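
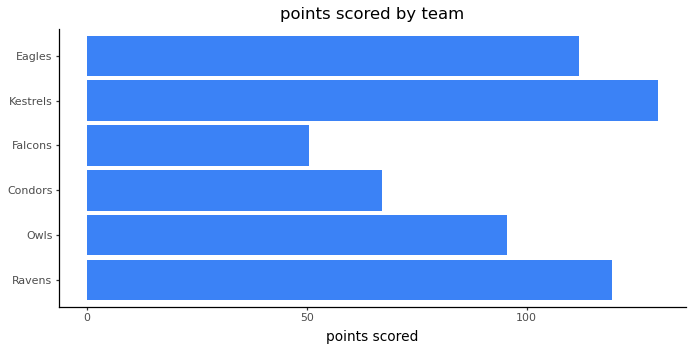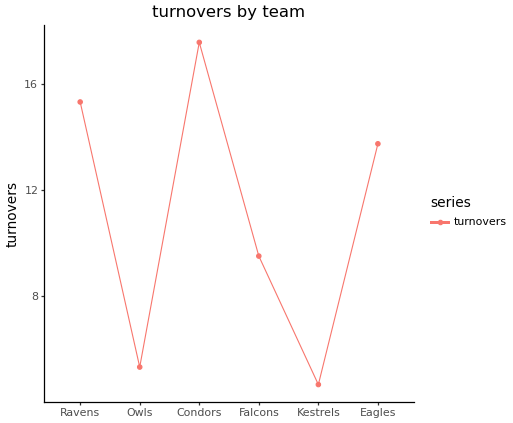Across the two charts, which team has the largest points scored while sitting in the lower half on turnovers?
Kestrels

Chart 2 median turnovers ≈ 12; below-median teams: Owls, Falcons, Kestrels. Among those, Kestrels has the highest points scored (≈ 120).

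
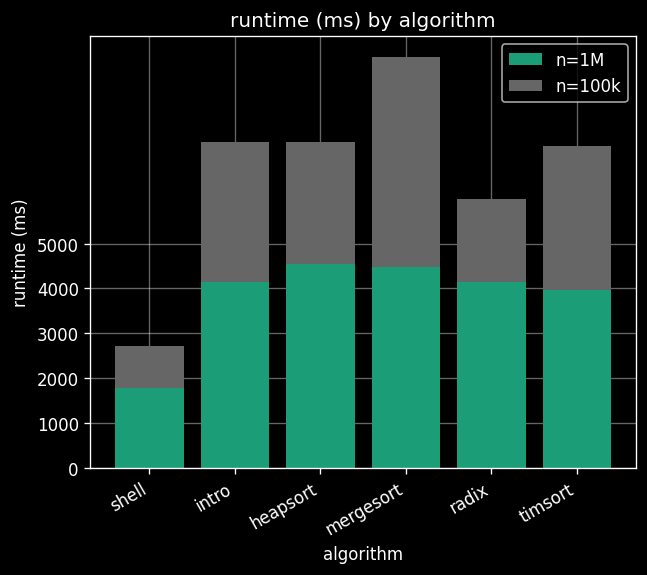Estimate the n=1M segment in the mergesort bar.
≈ 4000

n=1M top ≈ 4000, bottom ≈ 0; segment ≈ 4000.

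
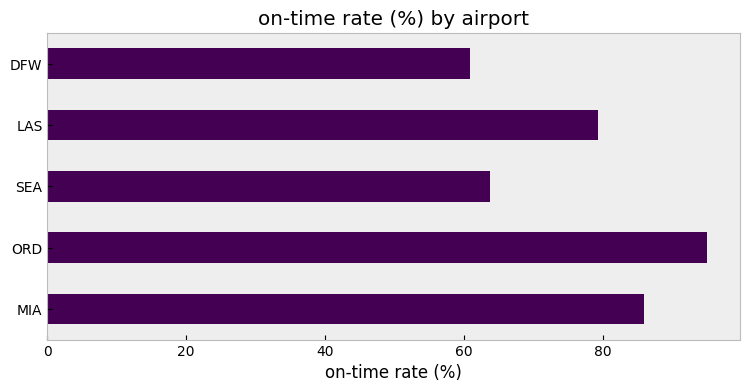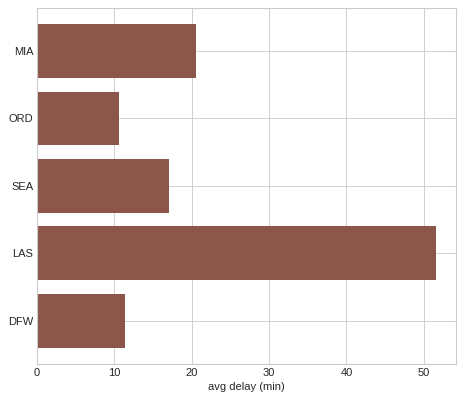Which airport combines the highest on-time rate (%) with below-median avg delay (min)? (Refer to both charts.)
ORD

Chart 2 median avg delay (min) ≈ 15; below-median airports: ORD, DFW. Among those, ORD has the highest on-time rate (%) (≈ 100).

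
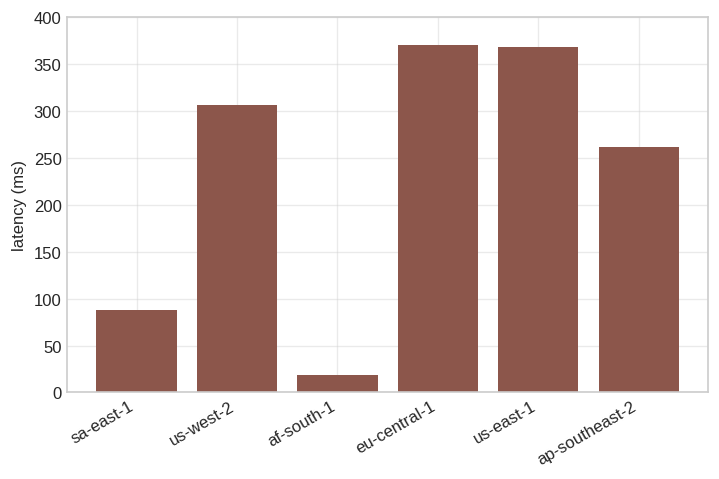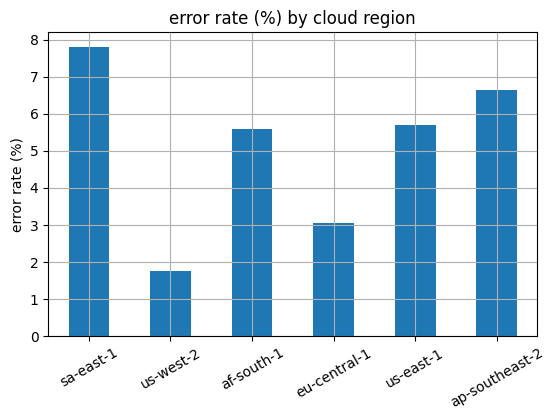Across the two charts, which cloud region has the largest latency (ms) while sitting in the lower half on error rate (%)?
eu-central-1

Chart 2 median error rate (%) ≈ 6; below-median cloud regions: us-west-2, af-south-1, eu-central-1. Among those, eu-central-1 has the highest latency (ms) (≈ 350).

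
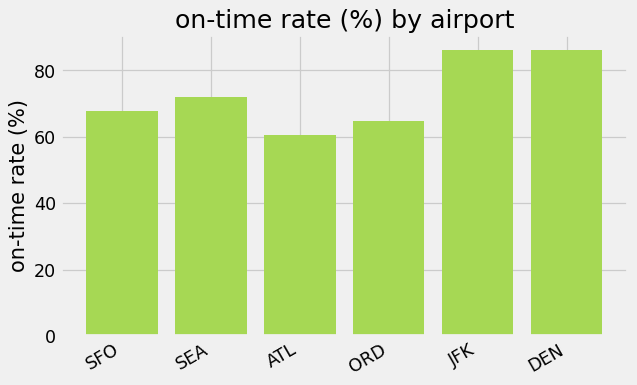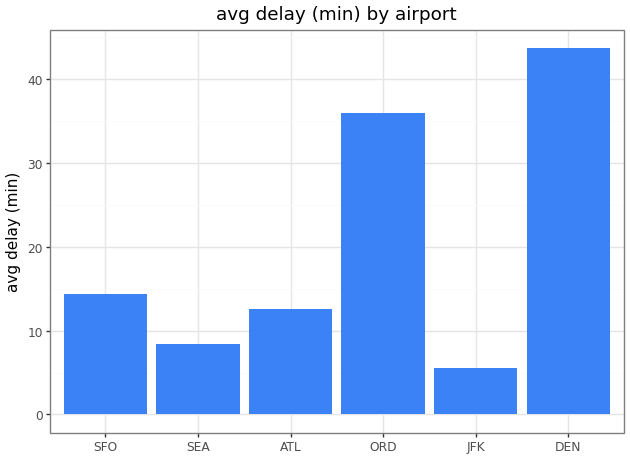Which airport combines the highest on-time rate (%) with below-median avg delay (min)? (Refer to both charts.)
JFK

Chart 2 median avg delay (min) ≈ 15; below-median airports: SEA, ATL, JFK. Among those, JFK has the highest on-time rate (%) (≈ 90).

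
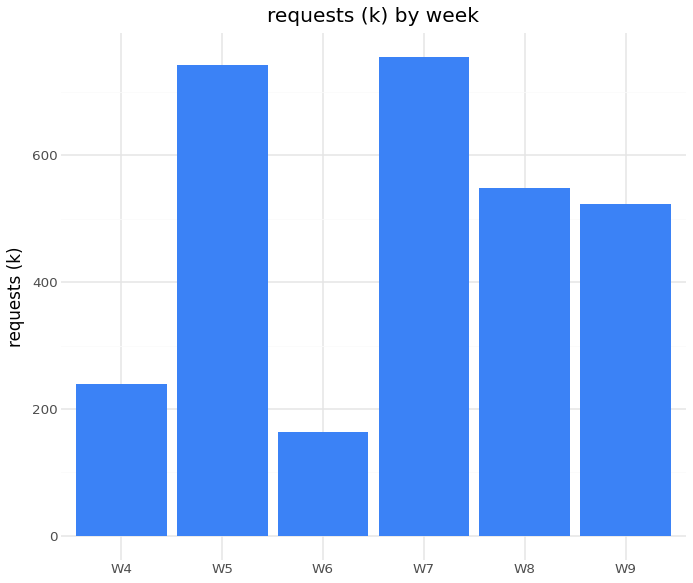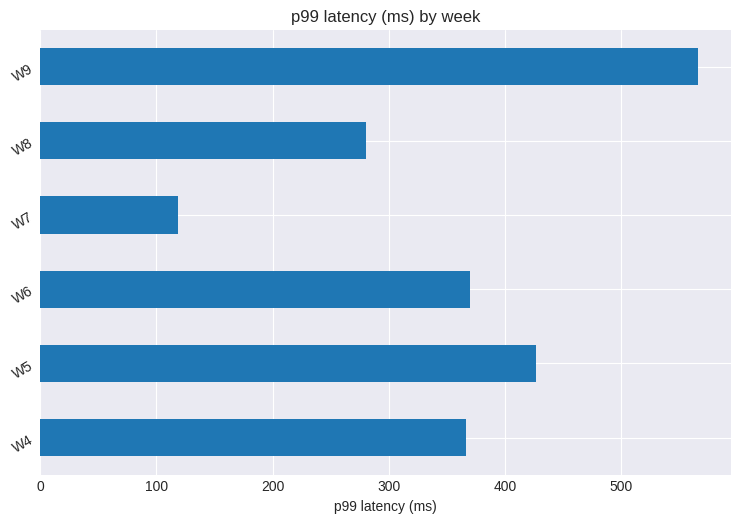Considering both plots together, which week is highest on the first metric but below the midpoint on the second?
Chart 2 median p99 latency (ms) ≈ 400; below-median weeks: W4, W7, W8. Among those, W7 has the highest requests (k) (≈ 800).

W7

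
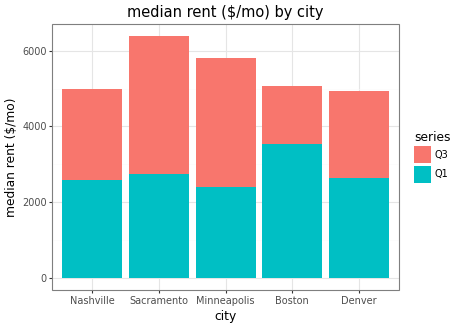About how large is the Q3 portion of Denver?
Q3 top ≈ 5000, bottom ≈ 3000; segment ≈ 2000.

≈ 2000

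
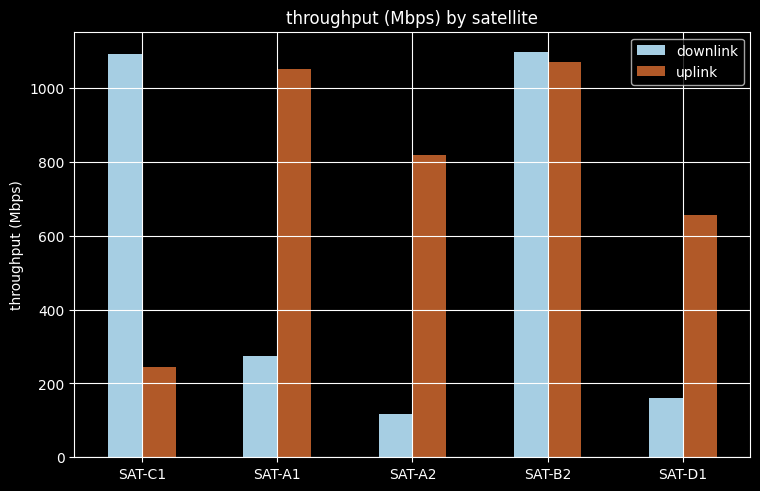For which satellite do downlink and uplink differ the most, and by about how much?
SAT-C1: downlink ≈ 1100, uplink ≈ 200 → gap ≈ 900. Next-largest (SAT-A1) is only ≈ 700.

SAT-C1, ≈ 900 Mbps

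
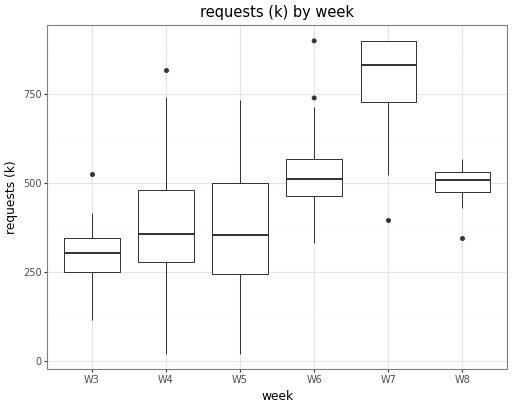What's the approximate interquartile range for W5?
≈ 250

Q3 ≈ 500, Q1 ≈ 250; IQR ≈ 250.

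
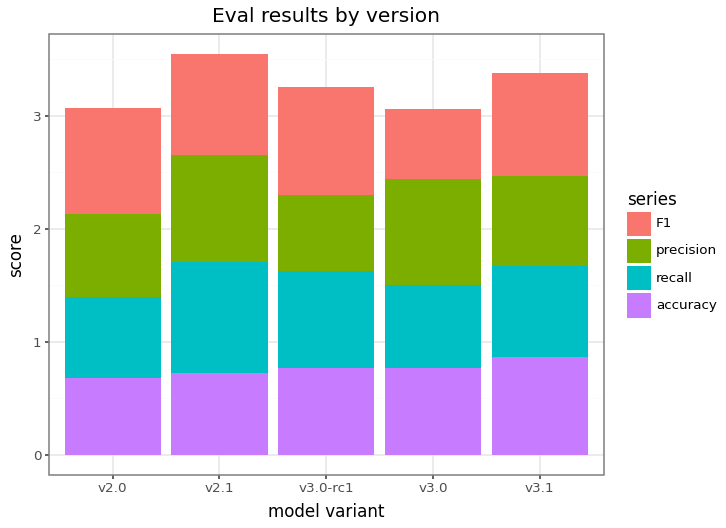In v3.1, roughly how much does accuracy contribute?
accuracy top ≈ 1.0, bottom ≈ 0.0; segment ≈ 1.0.

≈ 1.0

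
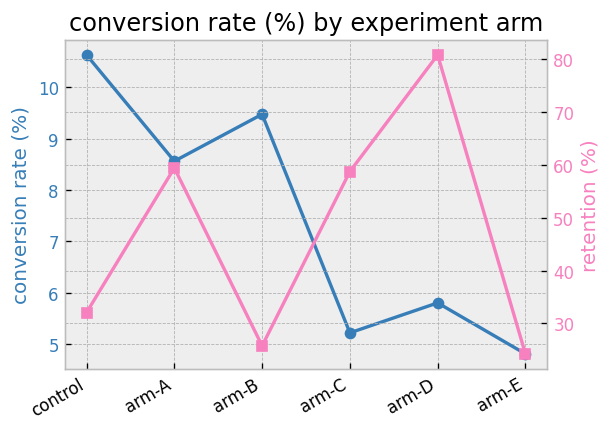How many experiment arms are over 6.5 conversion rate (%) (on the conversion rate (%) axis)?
3

Above 6.5: control, arm-A, arm-B.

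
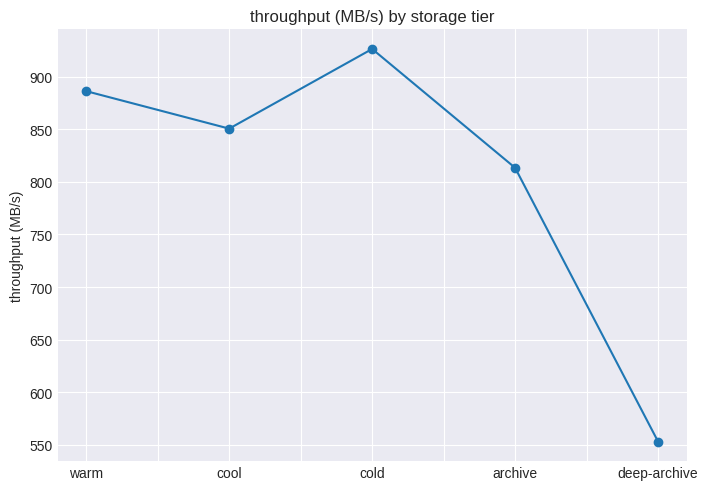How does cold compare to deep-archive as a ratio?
≈ 1.73×

cold ≈ 950, deep-archive ≈ 550; 950/550 ≈ 1.73.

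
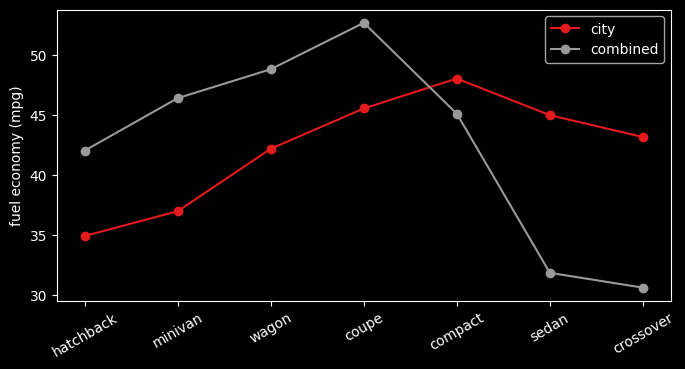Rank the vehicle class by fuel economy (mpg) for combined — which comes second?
Top 3 for combined: coupe ≈ 52, wagon ≈ 48, minivan ≈ 46.

wagon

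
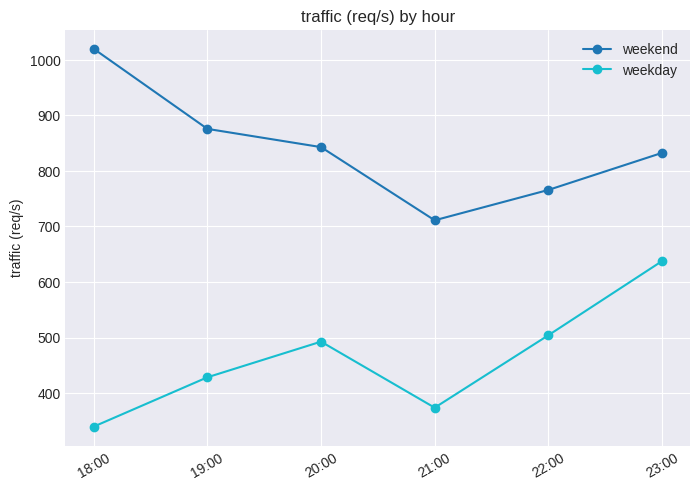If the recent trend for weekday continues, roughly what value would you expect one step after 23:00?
Last three: 400, 500, 600 → slope ≈ 100/step → next ≈ 700.

≈ 700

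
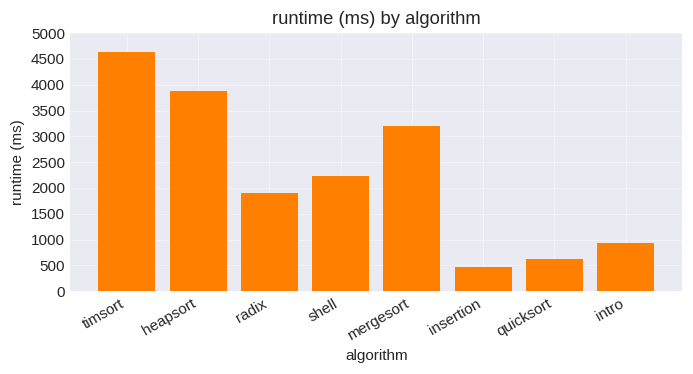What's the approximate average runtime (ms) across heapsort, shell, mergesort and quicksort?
≈ 2375

(4000 + 2000 + 3000 + 500) / 4 ≈ 2375.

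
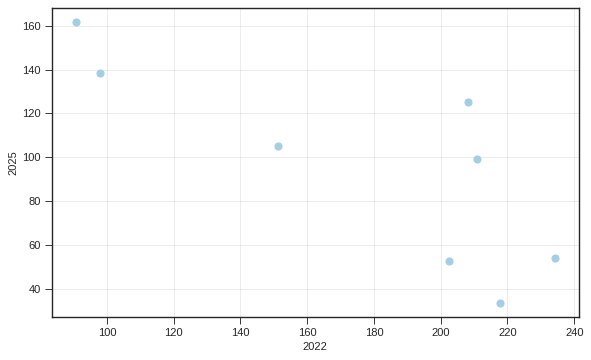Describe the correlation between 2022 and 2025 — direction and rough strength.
Points are negatively correlated; strong (|r| ≈ 0.8).

negative, strong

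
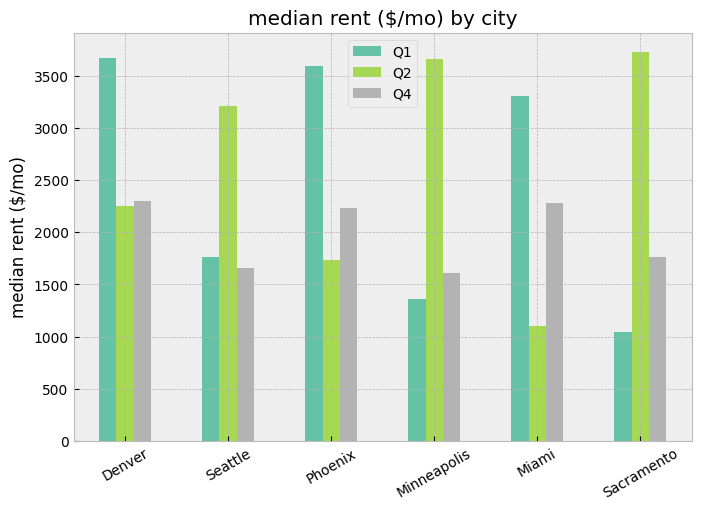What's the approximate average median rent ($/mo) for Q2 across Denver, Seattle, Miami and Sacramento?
(2500 + 3000 + 1000 + 3500) / 4 ≈ 2500.

≈ 2500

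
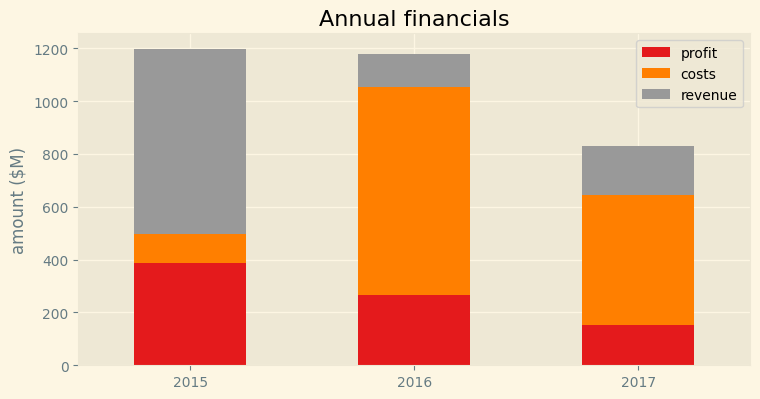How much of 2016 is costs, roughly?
≈ 800

costs top ≈ 1100, bottom ≈ 300; segment ≈ 800.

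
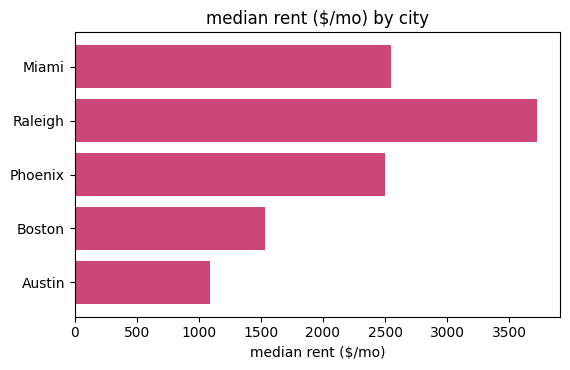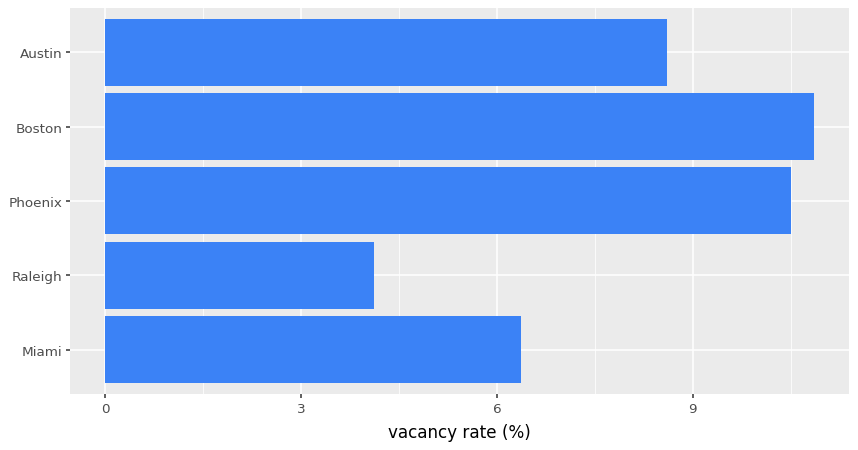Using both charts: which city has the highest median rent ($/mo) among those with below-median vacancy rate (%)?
Chart 2 median vacancy rate (%) ≈ 9; below-median cities: Miami, Raleigh. Among those, Raleigh has the highest median rent ($/mo) (≈ 3500).

Raleigh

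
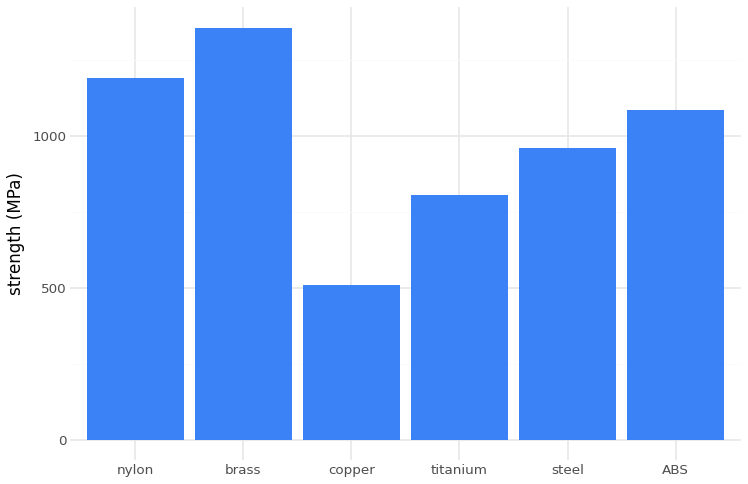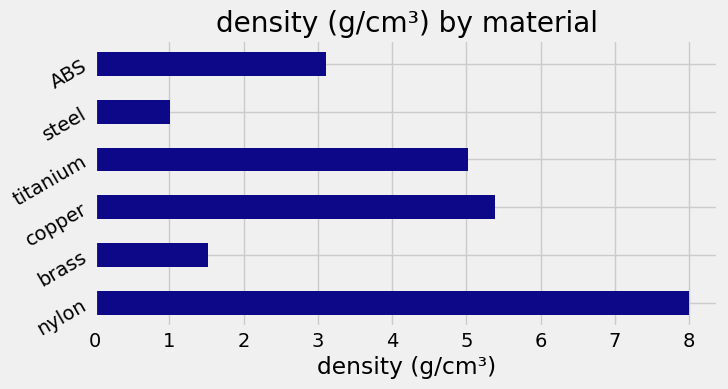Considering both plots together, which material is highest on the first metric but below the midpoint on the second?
Chart 2 median density (g/cm³) ≈ 4; below-median materials: brass, steel, ABS. Among those, brass has the highest strength (MPa) (≈ 1400).

brass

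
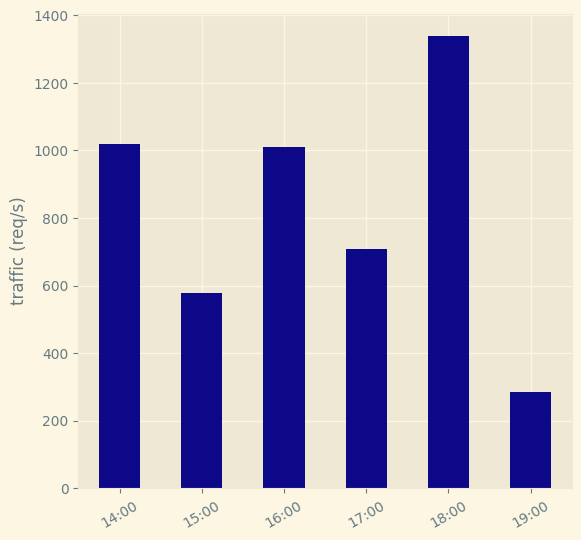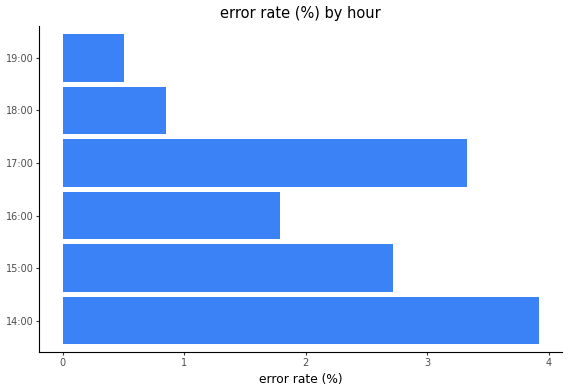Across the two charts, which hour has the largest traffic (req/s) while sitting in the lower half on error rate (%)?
18:00

Chart 2 median error rate (%) ≈ 2.5; below-median hours: 16:00, 18:00, 19:00. Among those, 18:00 has the highest traffic (req/s) (≈ 1400).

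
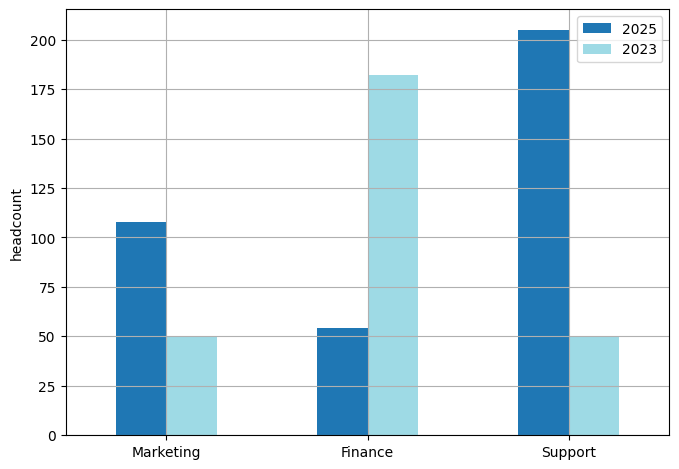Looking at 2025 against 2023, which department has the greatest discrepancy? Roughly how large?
Support, ≈ 160

Support: 2025 ≈ 200, 2023 ≈ 40 → gap ≈ 160. Next-largest (Finance) is only ≈ 120.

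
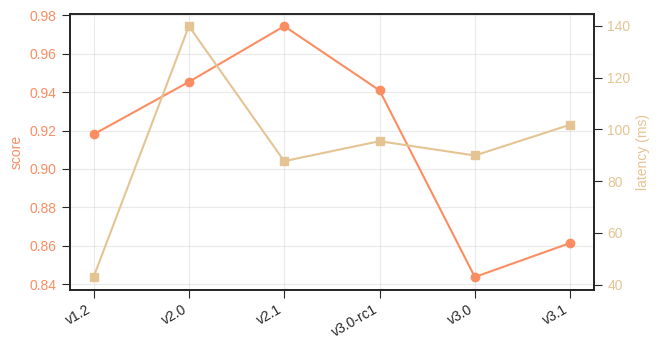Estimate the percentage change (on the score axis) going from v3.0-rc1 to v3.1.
v3.0-rc1 ≈ 0.94, v3.1 ≈ 0.86; (0.86 − 0.94) / 0.94 ≈ -8.5%.

≈ -8.5%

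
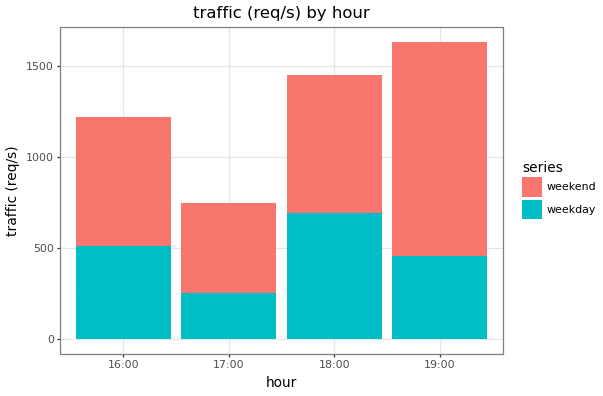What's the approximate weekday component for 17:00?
weekday top ≈ 200, bottom ≈ 0; segment ≈ 200.

≈ 200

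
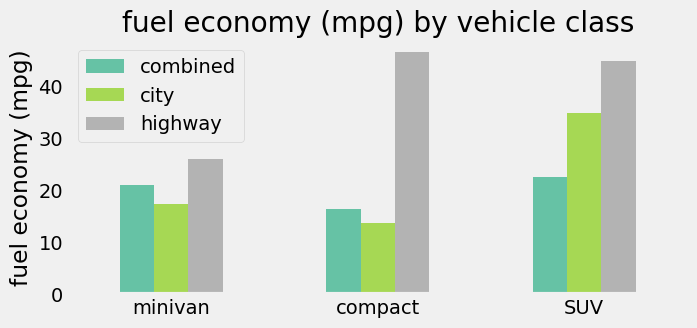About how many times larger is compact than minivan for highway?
≈ 1.8×

compact ≈ 45, minivan ≈ 25; 45/25 ≈ 1.8.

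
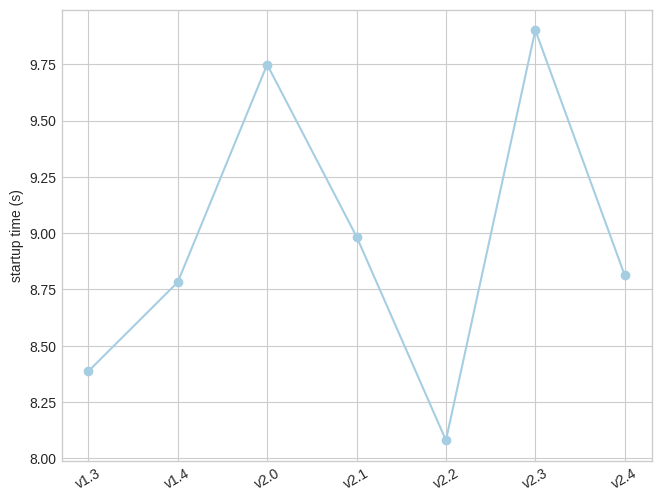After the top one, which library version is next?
v2.0

Top 3: v2.3 ≈ 10.0, v2.0 ≈ 9.8, v2.1 ≈ 9.0.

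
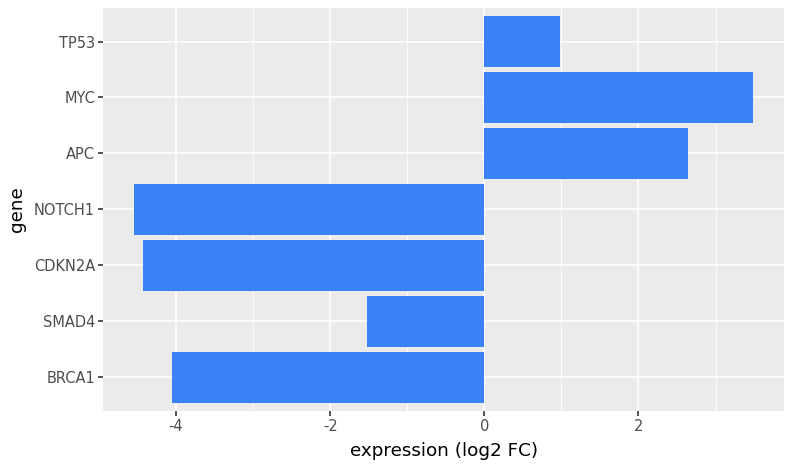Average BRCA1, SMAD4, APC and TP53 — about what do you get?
(-4 + -2 + 3 + 1) / 4 ≈ 0.

≈ 0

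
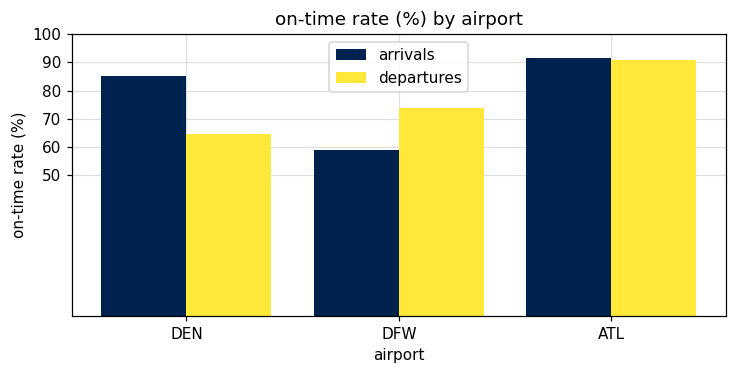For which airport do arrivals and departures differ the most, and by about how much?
DEN, ≈ 30 %

DEN: arrivals ≈ 90, departures ≈ 60 → gap ≈ 30. Next-largest (DFW) is only ≈ 10.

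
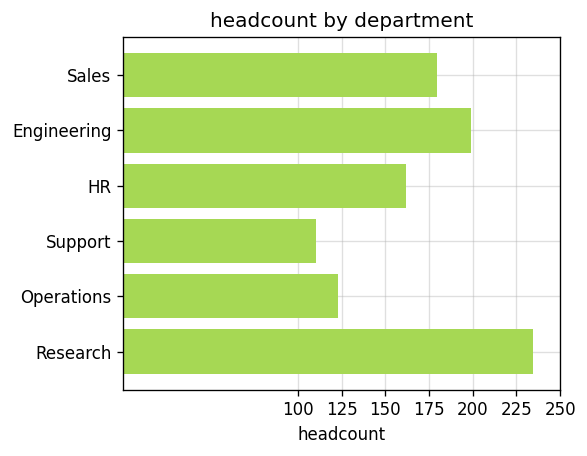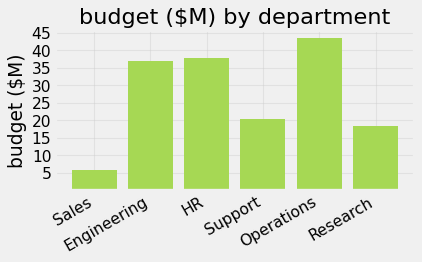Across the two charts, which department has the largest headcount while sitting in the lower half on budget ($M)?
Chart 2 median budget ($M) ≈ 30; below-median departments: Sales, Support, Research. Among those, Research has the highest headcount (≈ 225).

Research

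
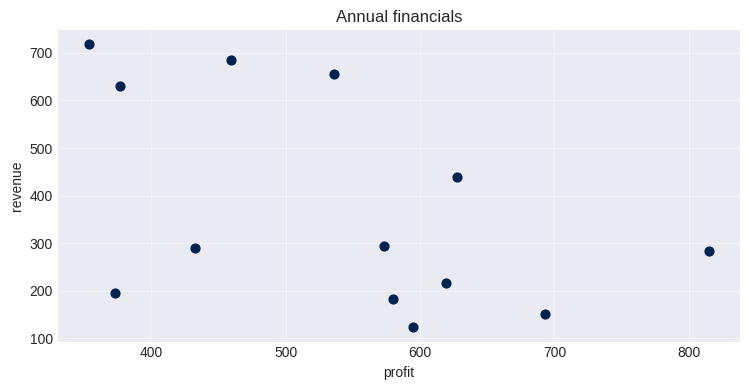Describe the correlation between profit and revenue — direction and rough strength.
Points are negatively correlated; moderate (|r| ≈ 0.5).

negative, moderate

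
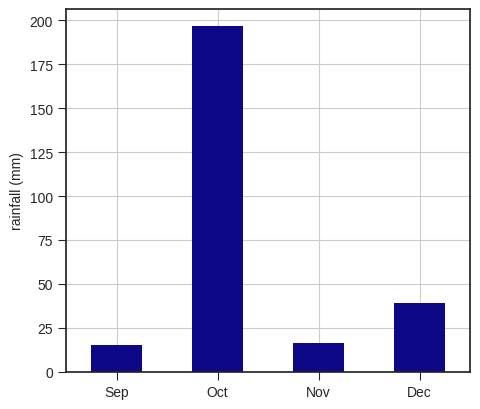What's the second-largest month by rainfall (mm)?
Top 3: Oct ≈ 200, Dec ≈ 40, Nov ≈ 20.

Dec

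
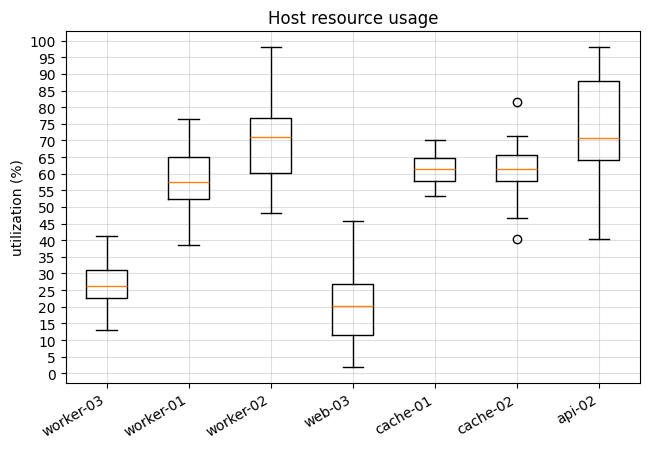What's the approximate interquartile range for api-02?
≈ 25

Q3 ≈ 90, Q1 ≈ 65; IQR ≈ 25.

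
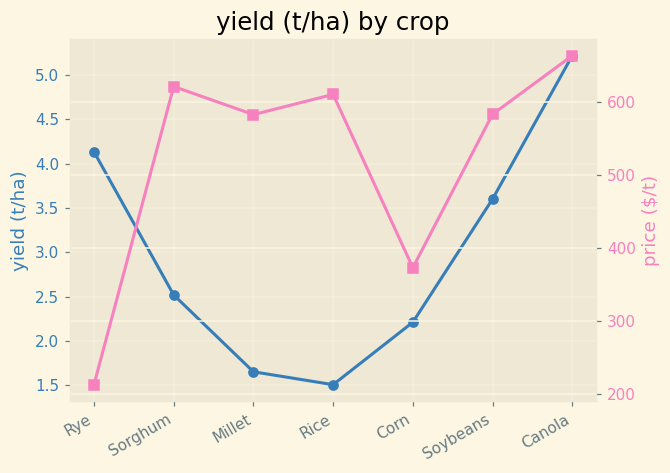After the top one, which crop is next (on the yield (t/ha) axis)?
Top 3 (on the yield (t/ha) axis): Canola ≈ 5.0, Rye ≈ 4.0, Soybeans ≈ 3.5.

Rye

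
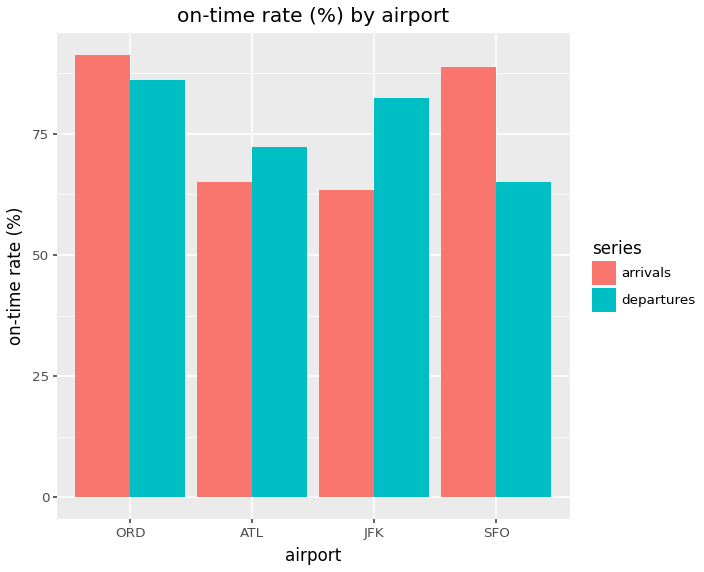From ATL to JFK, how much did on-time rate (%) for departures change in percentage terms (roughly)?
ATL ≈ 70, JFK ≈ 80; (80 − 70) / 70 ≈ +14.3%.

≈ +14.3%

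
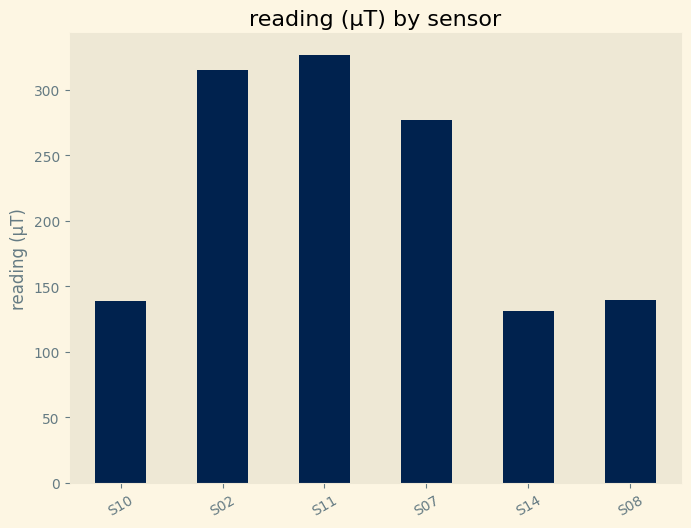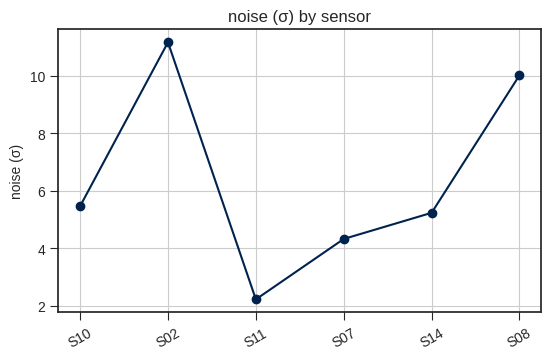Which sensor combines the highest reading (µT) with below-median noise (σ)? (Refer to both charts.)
Chart 2 median noise (σ) ≈ 6; below-median sensors: S11, S07, S14. Among those, S11 has the highest reading (µT) (≈ 350).

S11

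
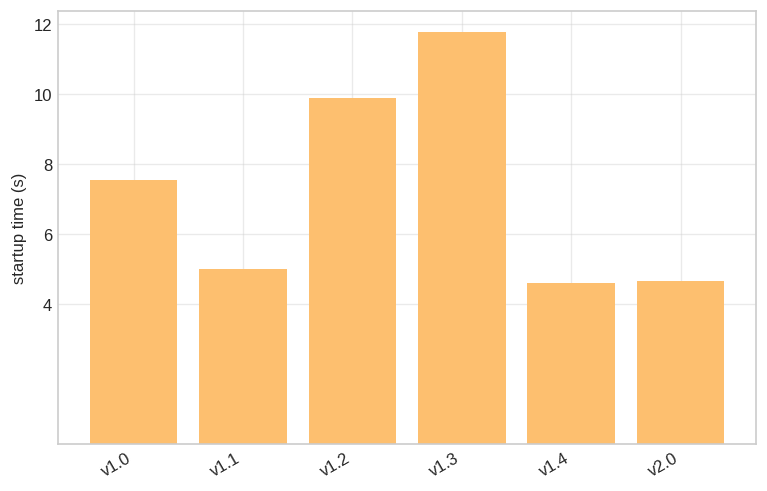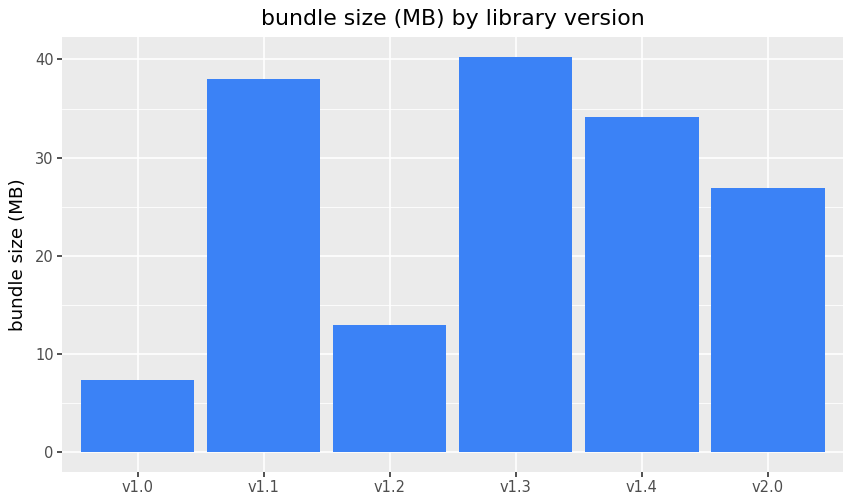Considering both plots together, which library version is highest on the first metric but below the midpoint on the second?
Chart 2 median bundle size (MB) ≈ 30; below-median library versions: v1.0, v1.2, v2.0. Among those, v1.2 has the highest startup time (s) (≈ 10).

v1.2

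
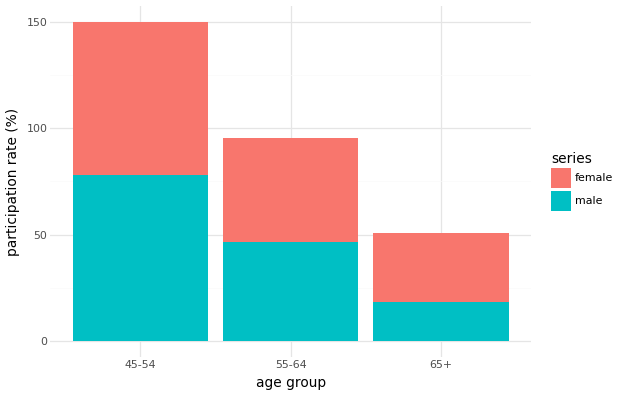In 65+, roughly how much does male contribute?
male top ≈ 20, bottom ≈ 0; segment ≈ 20.

≈ 20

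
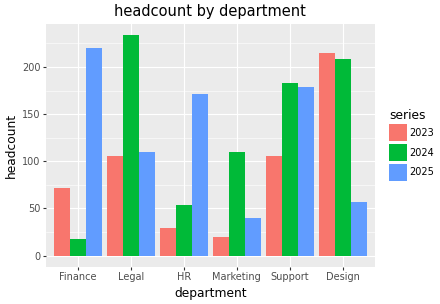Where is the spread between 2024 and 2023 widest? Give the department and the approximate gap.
Legal, ≈ 140

Legal: 2024 ≈ 240, 2023 ≈ 100 → gap ≈ 140. Next-largest (Marketing) is only ≈ 100.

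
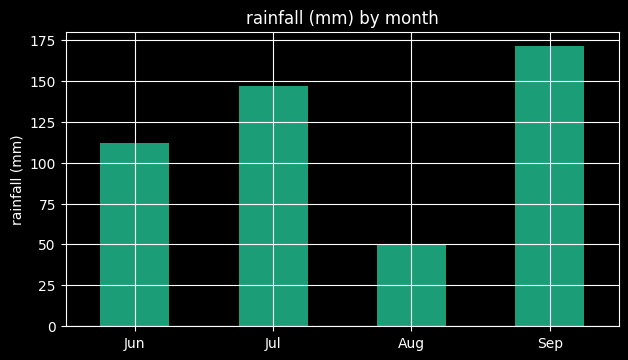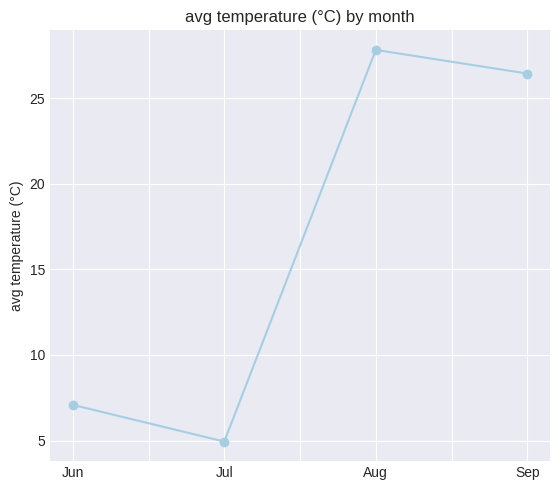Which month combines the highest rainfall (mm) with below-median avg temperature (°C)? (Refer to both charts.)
Jul

Chart 2 median avg temperature (°C) ≈ 15; below-median months: Jun, Jul. Among those, Jul has the highest rainfall (mm) (≈ 140).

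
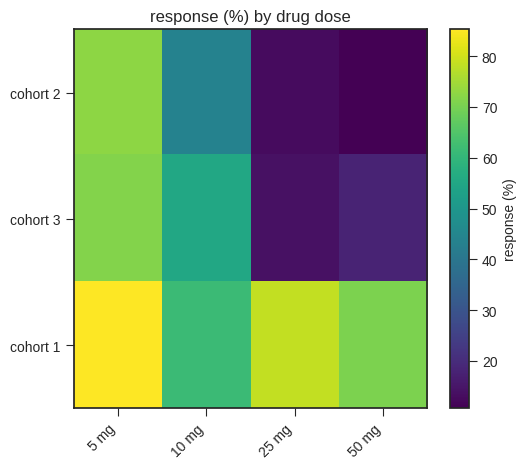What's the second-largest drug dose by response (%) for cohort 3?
Top 3 for cohort 3: 5 mg ≈ 70, 10 mg ≈ 60, 50 mg ≈ 20.

10 mg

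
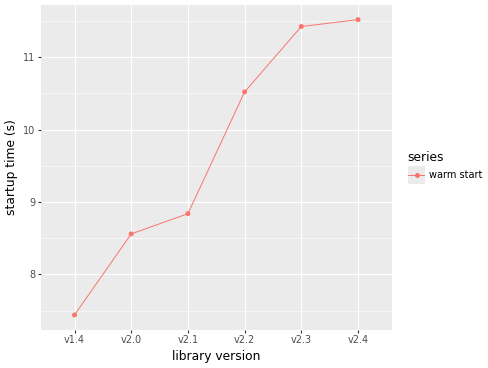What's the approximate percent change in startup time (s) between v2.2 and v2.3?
v2.2 ≈ 10.5, v2.3 ≈ 11.5; (11.5 − 10.5) / 10.5 ≈ +9.5%.

≈ +9.5%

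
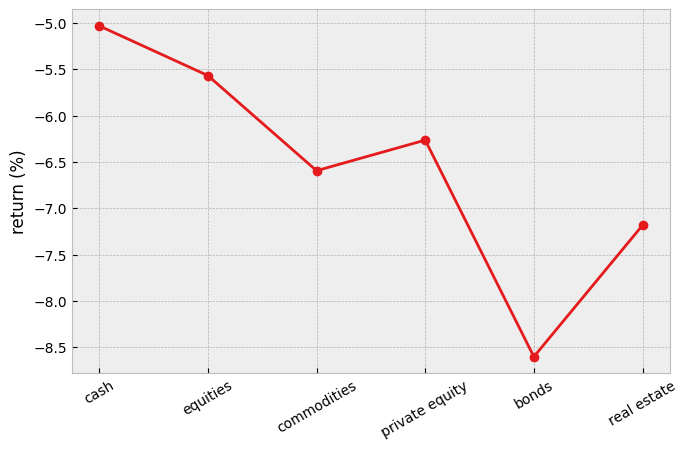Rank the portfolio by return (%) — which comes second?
Top 3: cash ≈ -5.0, equities ≈ -5.5, private equity ≈ -6.5.

equities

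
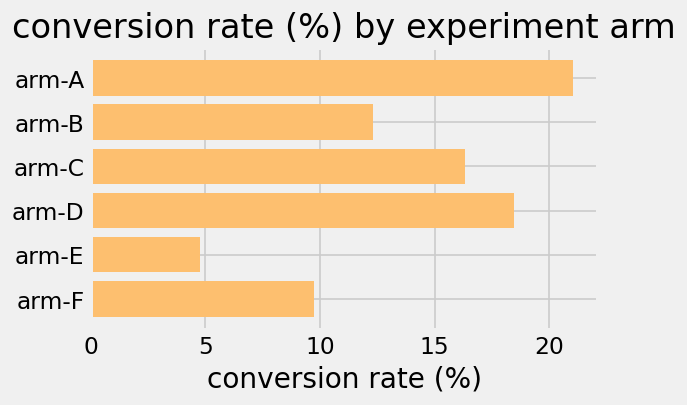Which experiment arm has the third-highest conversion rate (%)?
Top 4: arm-A ≈ 22, arm-D ≈ 18, arm-C ≈ 16, arm-B ≈ 12.

arm-C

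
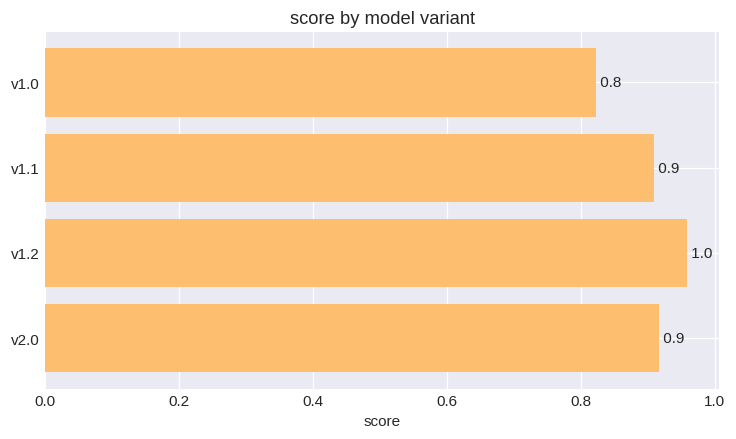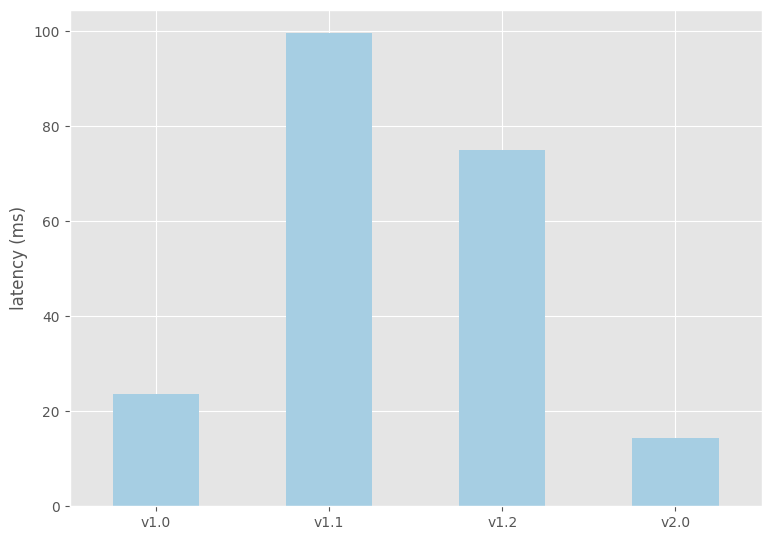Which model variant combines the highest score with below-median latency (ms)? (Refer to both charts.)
v2.0

Chart 2 median latency (ms) ≈ 50; below-median model variants: v1.0, v2.0. Among those, v2.0 has the highest score (≈ 0.9).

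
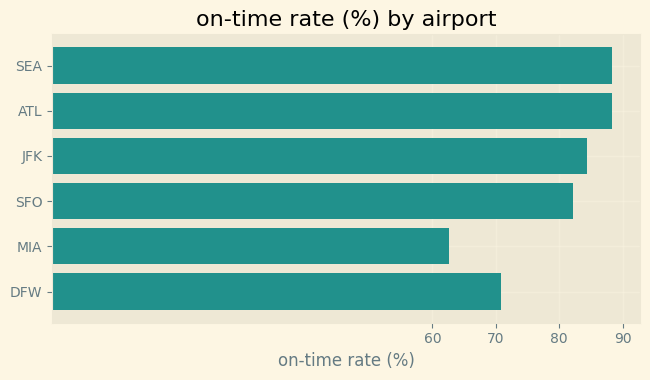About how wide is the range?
≈ 30

Max ATL ≈ 90, min MIA ≈ 60; range ≈ 30.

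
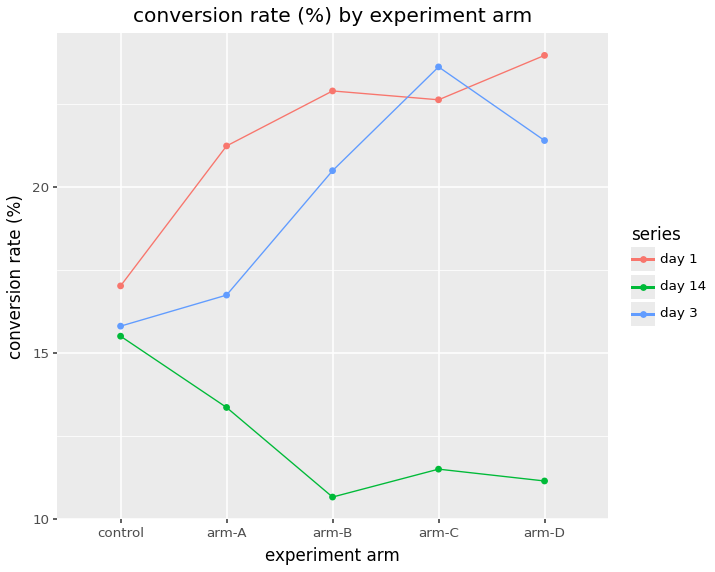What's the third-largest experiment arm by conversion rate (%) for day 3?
arm-B

Top 4 for day 3: arm-C ≈ 24, arm-D ≈ 22, arm-B ≈ 20, arm-A ≈ 16.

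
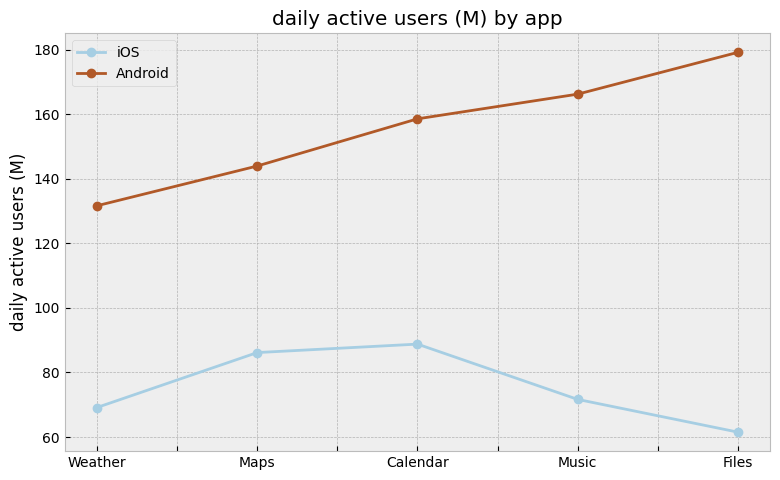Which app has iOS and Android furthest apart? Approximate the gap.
Files: iOS ≈ 60, Android ≈ 180 → gap ≈ 120. Next-largest (Music) is only ≈ 100.

Files, ≈ 120 M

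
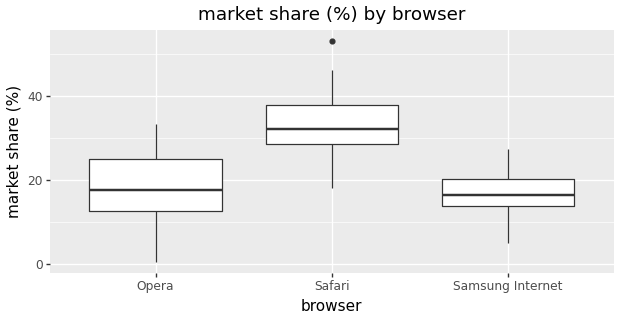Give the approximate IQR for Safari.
Q3 ≈ 38, Q1 ≈ 28; IQR ≈ 10.

≈ 10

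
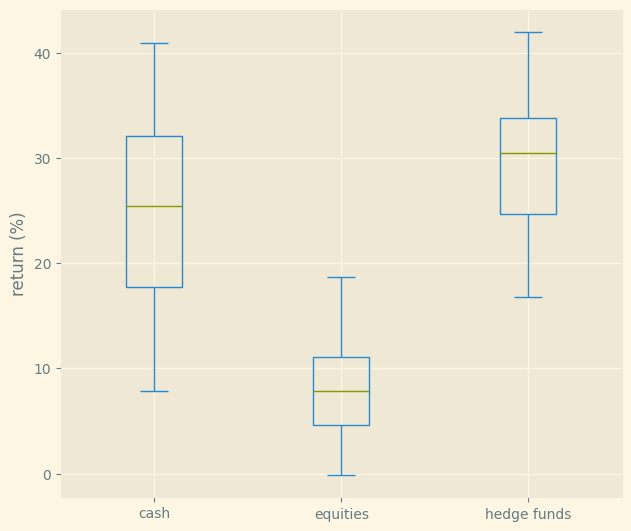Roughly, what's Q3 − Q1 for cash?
≈ 14

Q3 ≈ 32, Q1 ≈ 18; IQR ≈ 14.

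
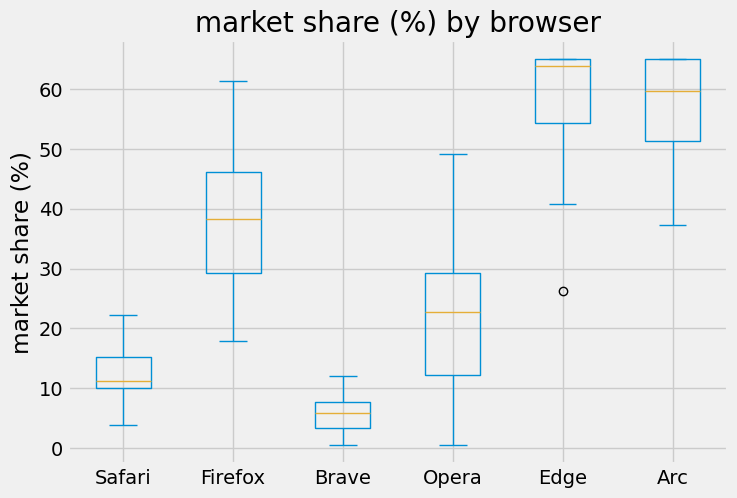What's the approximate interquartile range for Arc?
Q3 ≈ 65, Q1 ≈ 50; IQR ≈ 15.

≈ 15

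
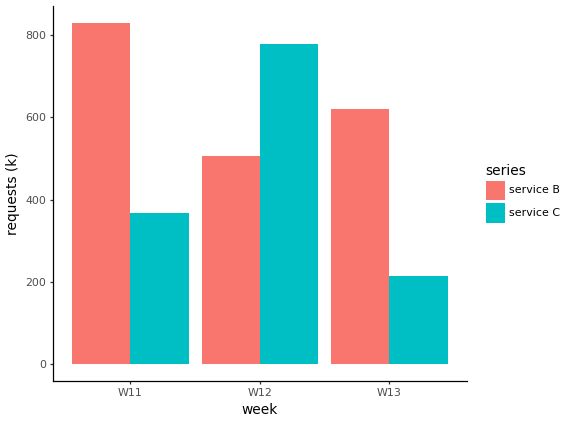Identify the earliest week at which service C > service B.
W12

W11: service C ≈ 400 vs service B ≈ 800 (not yet); W12: service C ≈ 800 vs service B ≈ 500 (first crossover).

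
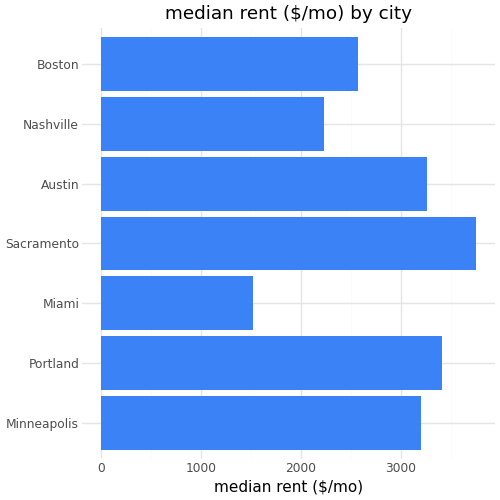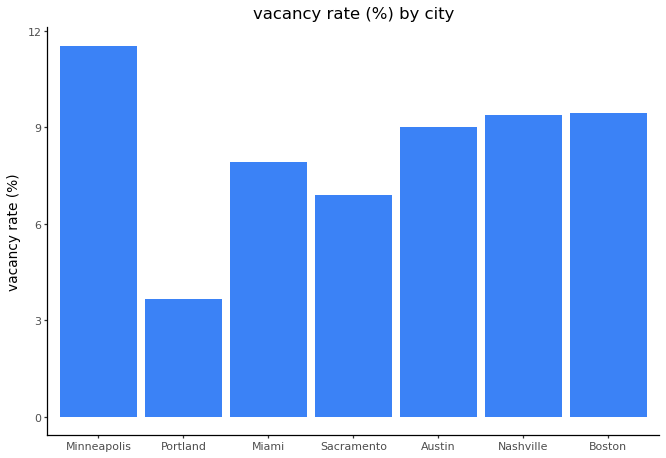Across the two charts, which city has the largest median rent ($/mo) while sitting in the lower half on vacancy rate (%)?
Sacramento

Chart 2 median vacancy rate (%) ≈ 10; below-median cities: Portland, Miami, Sacramento. Among those, Sacramento has the highest median rent ($/mo) (≈ 4000).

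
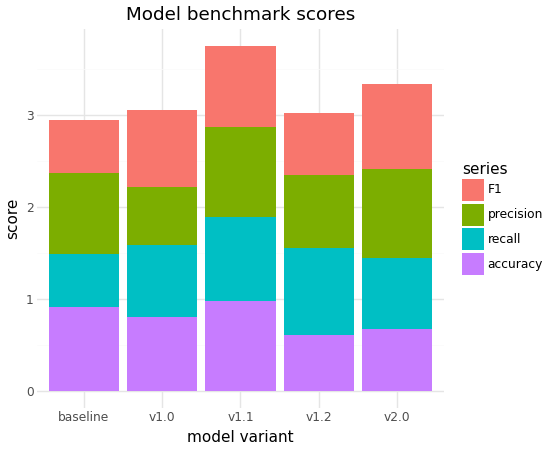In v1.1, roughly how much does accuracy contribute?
accuracy top ≈ 1.0, bottom ≈ 0.0; segment ≈ 1.0.

≈ 1.0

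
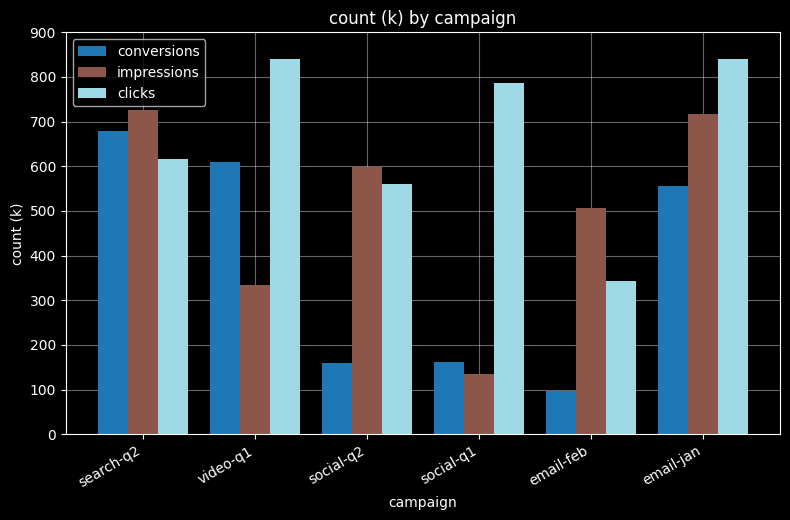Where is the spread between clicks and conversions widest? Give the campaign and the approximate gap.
social-q1: clicks ≈ 800, conversions ≈ 200 → gap ≈ 600. Next-largest (social-q2) is only ≈ 400.

social-q1, ≈ 600 k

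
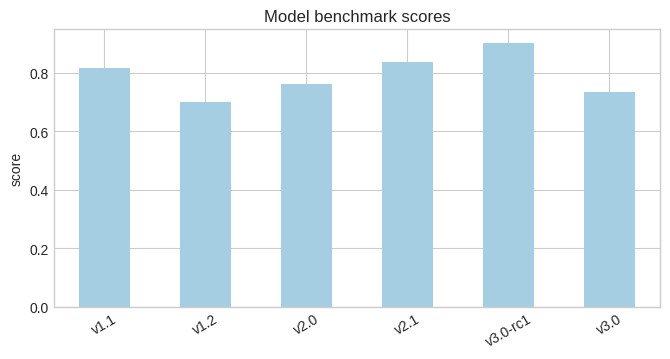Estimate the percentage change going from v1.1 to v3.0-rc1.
≈ +12.5%

v1.1 ≈ 0.8, v3.0-rc1 ≈ 0.9; (0.9 − 0.8) / 0.8 ≈ +12.5%.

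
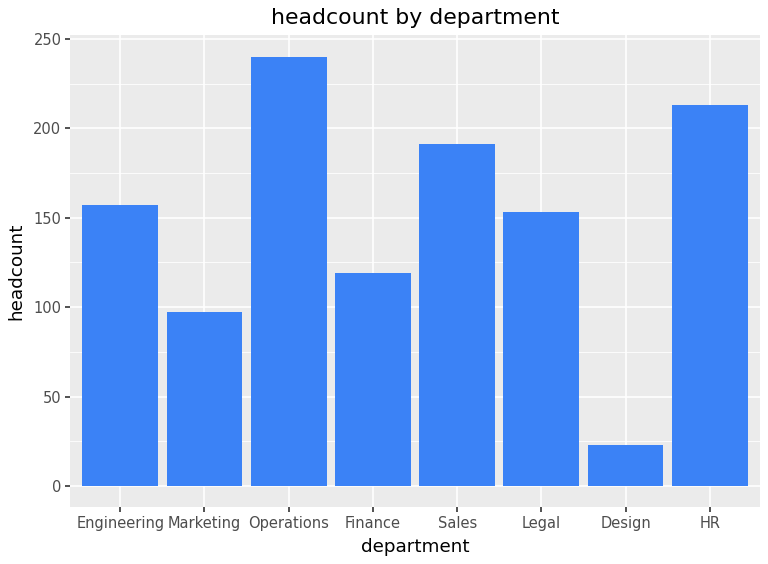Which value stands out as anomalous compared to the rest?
Design

Design ≈ 20; the rest sit between ≈ 100 and ≈ 240.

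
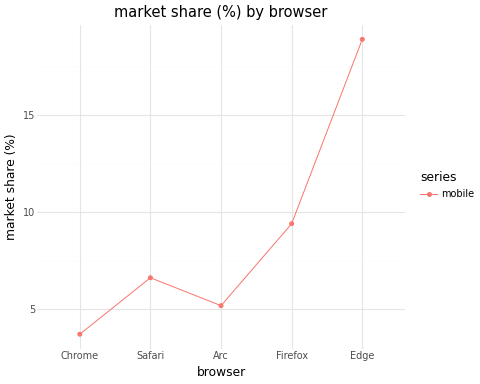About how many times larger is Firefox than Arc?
Firefox ≈ 10, Arc ≈ 6; 10/6 ≈ 1.67.

≈ 1.67×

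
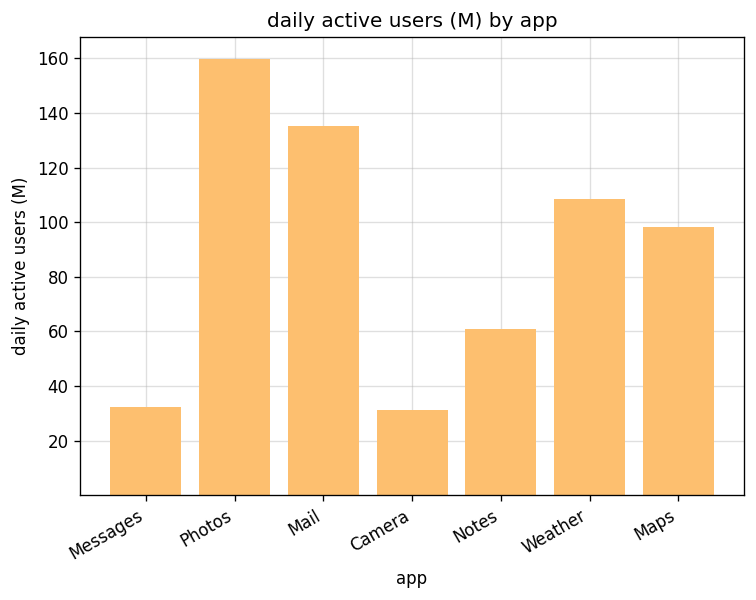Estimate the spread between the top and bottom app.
Max Photos ≈ 160, min Camera ≈ 40; range ≈ 120.

≈ 120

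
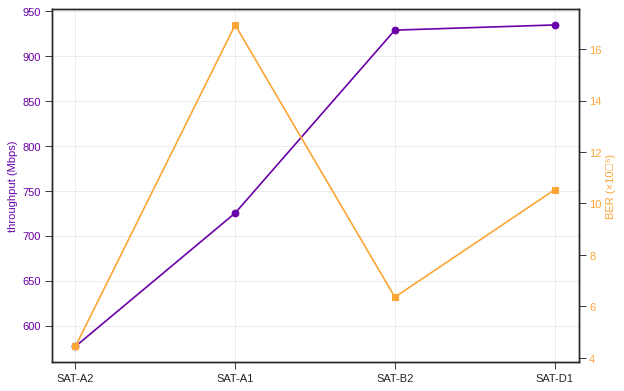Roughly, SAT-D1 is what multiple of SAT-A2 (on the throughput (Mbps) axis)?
≈ 1.58×

SAT-D1 ≈ 950, SAT-A2 ≈ 600; 950/600 ≈ 1.58.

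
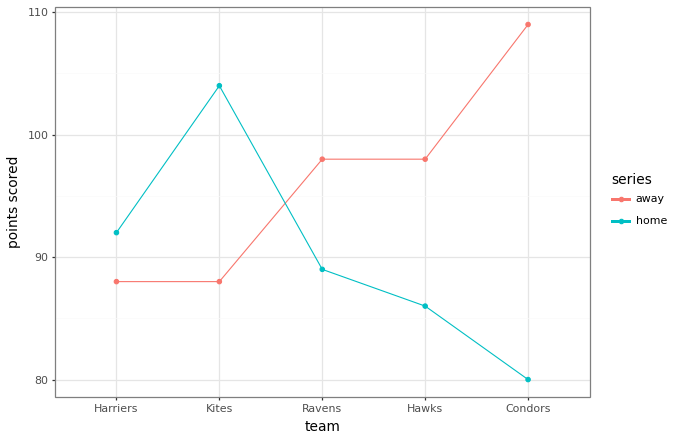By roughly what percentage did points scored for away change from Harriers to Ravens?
Harriers ≈ 90, Ravens ≈ 100; (100 − 90) / 90 ≈ +11.1%.

≈ +11.1%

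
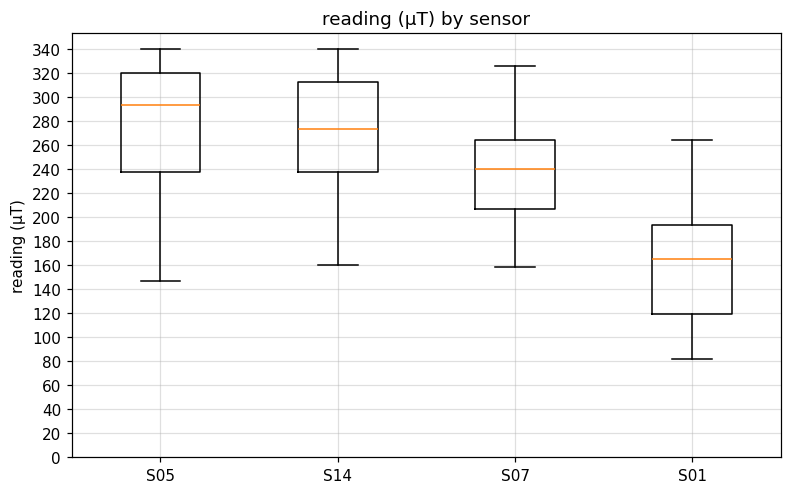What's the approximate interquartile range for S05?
Q3 ≈ 320, Q1 ≈ 240; IQR ≈ 80.

≈ 80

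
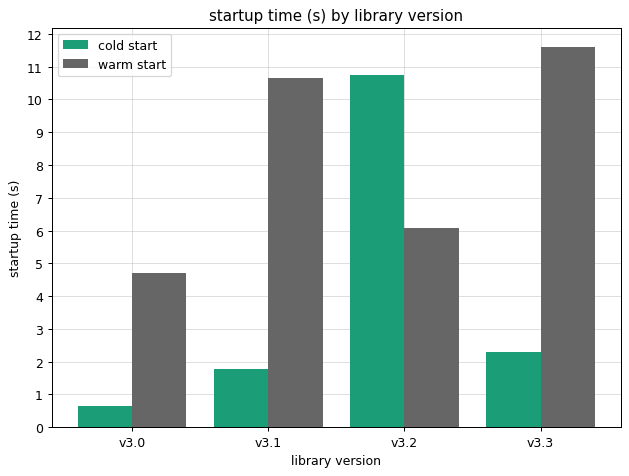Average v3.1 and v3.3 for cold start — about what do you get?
(2 + 2) / 2 ≈ 2.

≈ 2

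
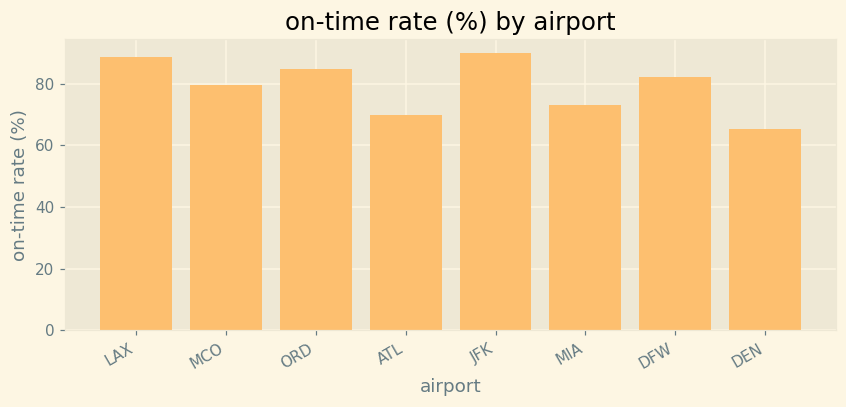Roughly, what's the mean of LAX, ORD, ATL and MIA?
(90 + 80 + 70 + 70) / 4 ≈ 78.

≈ 78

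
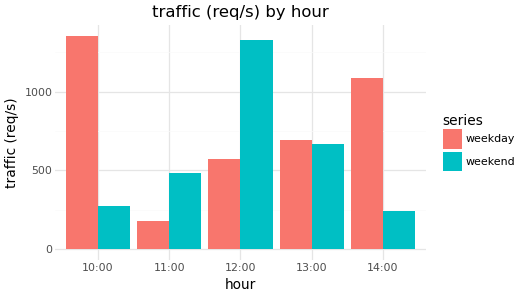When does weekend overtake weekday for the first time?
11:00

10:00: weekend ≈ 200 vs weekday ≈ 1400 (not yet); 11:00: weekend ≈ 400 vs weekday ≈ 200 (first crossover).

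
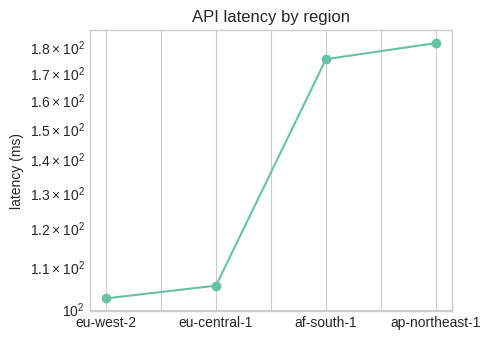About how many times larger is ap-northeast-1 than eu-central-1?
ap-northeast-1 ≈ 180, eu-central-1 ≈ 110; 180/110 ≈ 1.64.

≈ 1.64×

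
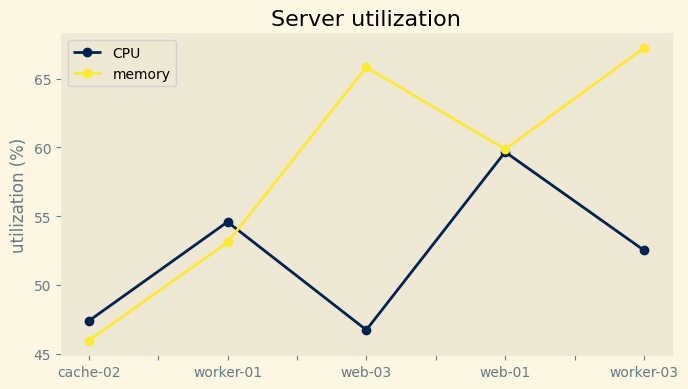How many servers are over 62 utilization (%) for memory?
Above 62: web-03, worker-03.

2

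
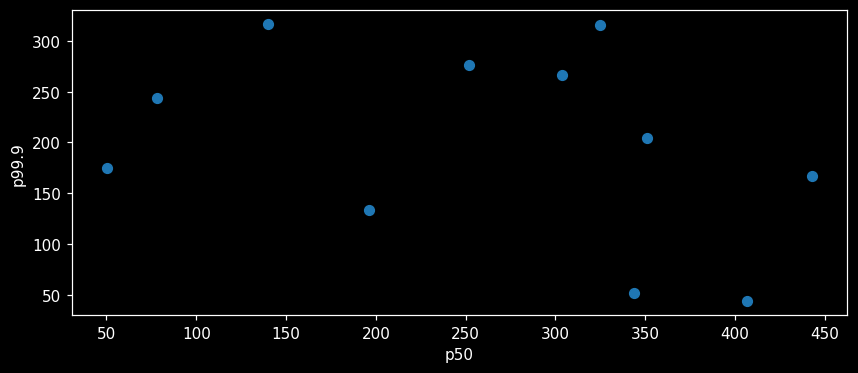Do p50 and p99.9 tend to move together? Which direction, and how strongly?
Points are negatively correlated; weak (|r| ≈ 0.3).

negative, weak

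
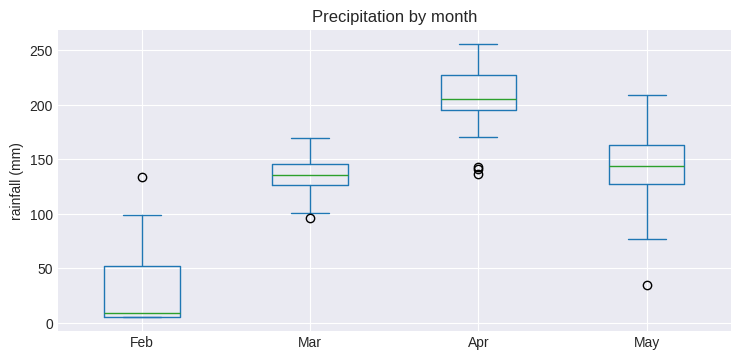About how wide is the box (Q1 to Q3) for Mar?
Q3 ≈ 140, Q1 ≈ 120; IQR ≈ 20.

≈ 20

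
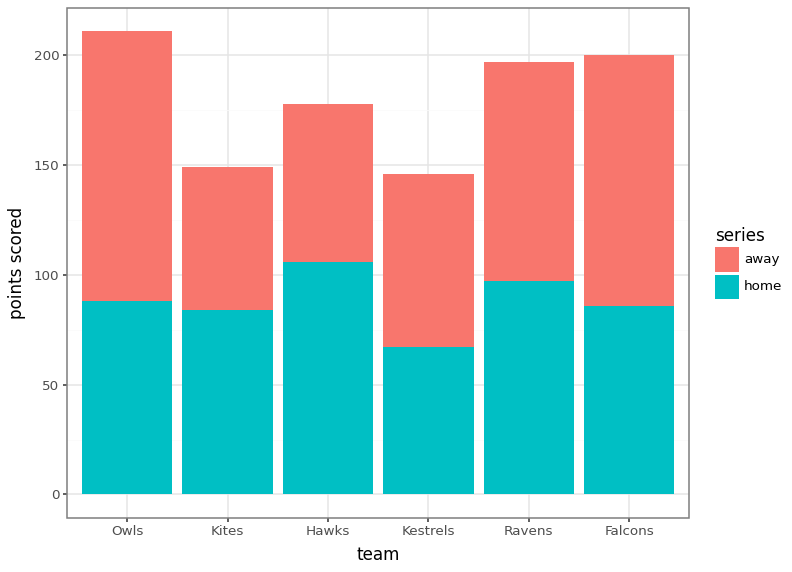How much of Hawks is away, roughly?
away top ≈ 180, bottom ≈ 100; segment ≈ 80.

≈ 80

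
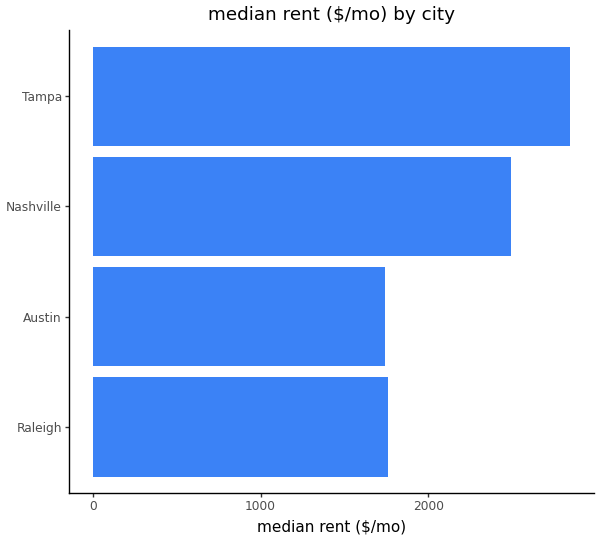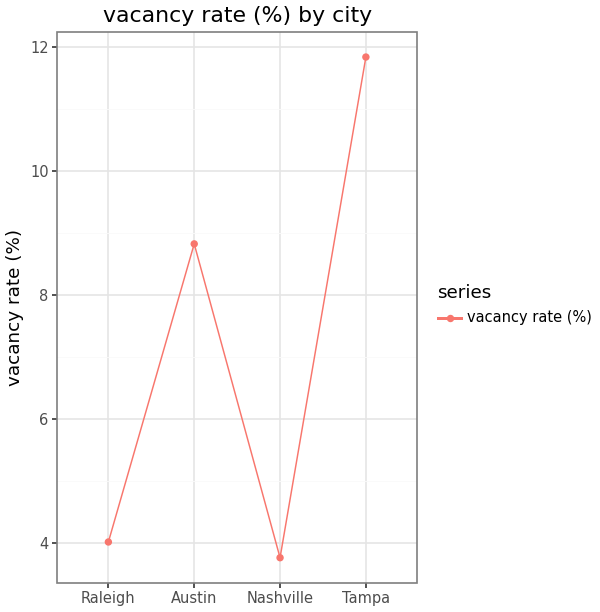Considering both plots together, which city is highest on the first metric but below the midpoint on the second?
Chart 2 median vacancy rate (%) ≈ 6; below-median cities: Raleigh, Nashville. Among those, Nashville has the highest median rent ($/mo) (≈ 2500).

Nashville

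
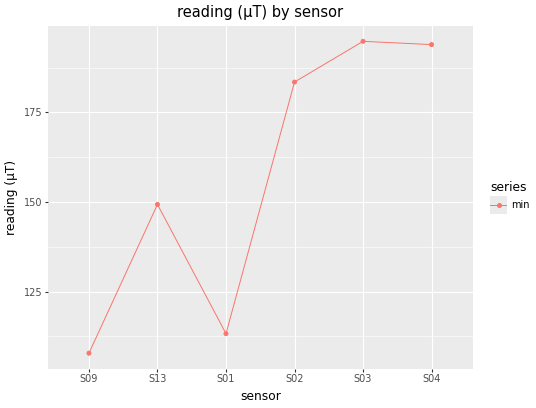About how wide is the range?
Max S03 ≈ 190, min S09 ≈ 110; range ≈ 80.

≈ 80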